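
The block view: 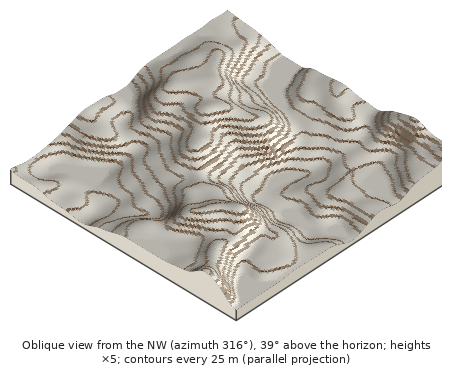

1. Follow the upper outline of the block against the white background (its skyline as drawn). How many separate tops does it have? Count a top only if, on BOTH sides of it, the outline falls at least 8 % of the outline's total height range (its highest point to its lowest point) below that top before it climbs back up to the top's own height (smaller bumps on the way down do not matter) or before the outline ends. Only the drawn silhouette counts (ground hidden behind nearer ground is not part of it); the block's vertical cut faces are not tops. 1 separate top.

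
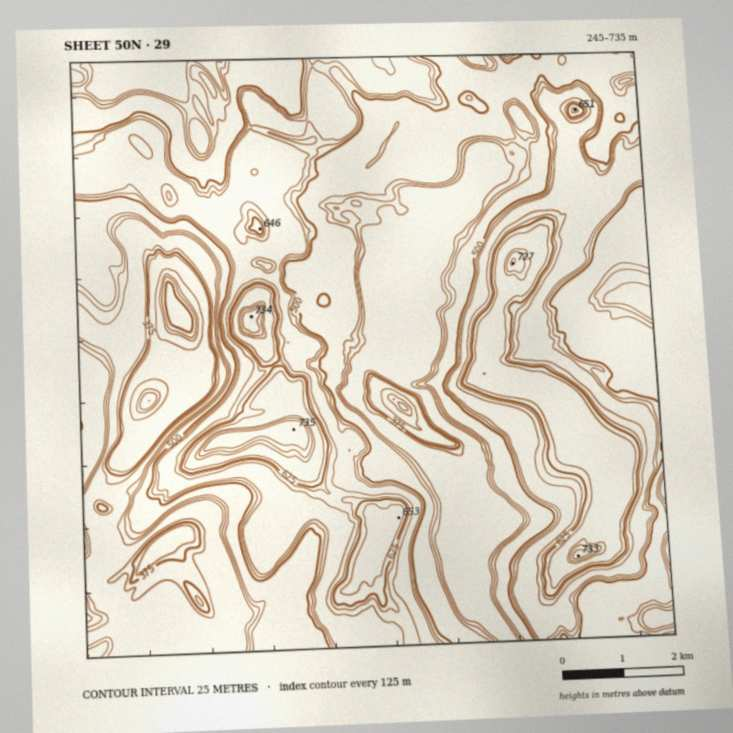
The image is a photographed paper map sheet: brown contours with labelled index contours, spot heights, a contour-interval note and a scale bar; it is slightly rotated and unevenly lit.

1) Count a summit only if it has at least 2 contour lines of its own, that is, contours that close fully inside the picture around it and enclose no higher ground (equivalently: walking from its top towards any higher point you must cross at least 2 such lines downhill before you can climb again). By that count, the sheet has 7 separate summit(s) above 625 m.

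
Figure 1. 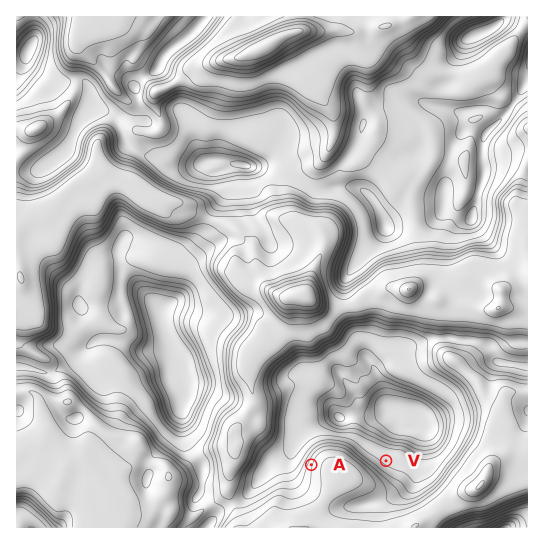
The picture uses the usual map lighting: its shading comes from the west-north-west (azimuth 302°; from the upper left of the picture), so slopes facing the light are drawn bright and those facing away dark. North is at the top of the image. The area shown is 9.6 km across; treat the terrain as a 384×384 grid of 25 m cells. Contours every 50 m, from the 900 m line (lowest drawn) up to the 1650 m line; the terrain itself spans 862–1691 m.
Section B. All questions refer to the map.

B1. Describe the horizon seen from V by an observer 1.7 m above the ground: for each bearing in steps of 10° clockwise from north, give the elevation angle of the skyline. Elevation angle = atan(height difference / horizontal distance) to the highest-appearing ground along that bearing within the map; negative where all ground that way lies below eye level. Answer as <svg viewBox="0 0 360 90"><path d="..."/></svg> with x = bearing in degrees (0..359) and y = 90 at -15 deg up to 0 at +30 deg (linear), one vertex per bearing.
<svg viewBox="0 0 360 90"><path d="M0 49l10-2 10 2 10 0 10-1 10 0 10-1 10-2 10-2 10-3 10-4 10-2 10 2 10-2 10 0 10-1 10 0 10-2 10-7 10-6 10-6 10-4 10-2 10-1 10 1 10 2 10 4 10 8 10 9 10 15 10 6 10 0 10 0 10-7 10 6 10 0"/></svg>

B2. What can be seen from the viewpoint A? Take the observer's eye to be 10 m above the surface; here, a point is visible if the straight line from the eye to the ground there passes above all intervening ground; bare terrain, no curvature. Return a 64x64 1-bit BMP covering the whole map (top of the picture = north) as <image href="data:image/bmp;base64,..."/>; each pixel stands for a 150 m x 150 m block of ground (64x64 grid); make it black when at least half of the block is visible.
<image width="64" height="64" href="data:image/bmp;base64,Qk0+AgAAAAAAAD4AAAAoAAAAQAAAAEAAAAABAAEAAAAAAAACAAATCwAAEwsAAAIAAAAAAAAA////AAAAAAAAA5gYcAAAAAADmBxgAAAAAAMYH/gAAAAAAjgf/AAAAAAEED/8AAAAAAAQH/gAAAAAAAAf+AAAAAAAAB/8AAAAAAAAH/QAAAAAAAAP8AAAAAAAAA/wAAAAAAAAD/gAAAAAAAAP+AAAAAAAAA/4AAAAAAAAB/wAAAAAAAAD/AAAAAAAAAP+AAAAAAAAB/4AAAAAAAAH/wAAAAAAAAf/AAAAAAAAA/+AAAAAAAAD/8AAAAAAAAH/4AAAAAAAAH/gAAAAAAAAf/AAAAAAAAB//AAAAAAAAP//gAAAAAAB/n/AAAAAAAH4H+AAAAAAAAAPwAAAAAAAAAAAAAAAAAAAAAAAAAAAAAAAAAAAAAAAAAAAAAAAAAAAAAAAAAAAAAAAAAAAAAAAAAAAAAAAAAAAAAAAAAAAAAAAAAAAAAAAAAAAAAAAAAAAAAAAAAAAAAAAAAAAAAAAAAAAAAAAAAAAAAAAAAAAAAAAAAAAAAAAAAAAAAAAAAAAAAAAAAAAAAAAAAAAAAAAAAAAAAAAAAAAAAAAAAAAAAAAAAAAAAAAAAAAAAAAAAAAAAAAAAAAAAAAAAAAAAAAAAAAAAAAAAAAAAAAAAAAAAAAAAAAAAAAAAAAAAAAAAAAAAAAAAAAAAAAAAAAAAAAAAAAAAAAAAAAAAAAAAAAAAAAAAAAAAAAAAAAAA=="/>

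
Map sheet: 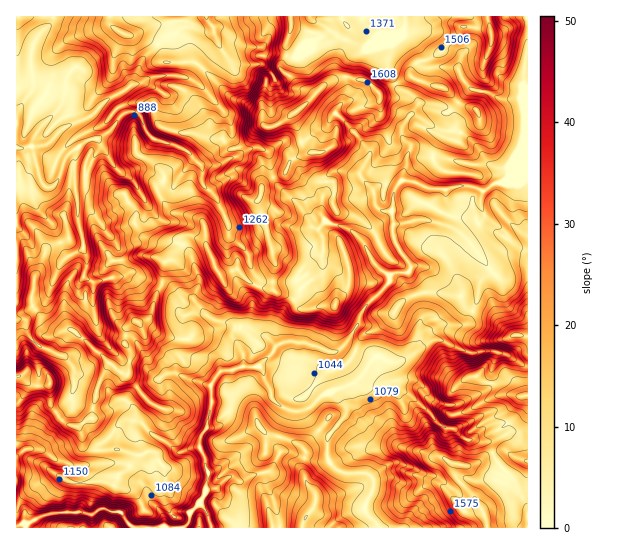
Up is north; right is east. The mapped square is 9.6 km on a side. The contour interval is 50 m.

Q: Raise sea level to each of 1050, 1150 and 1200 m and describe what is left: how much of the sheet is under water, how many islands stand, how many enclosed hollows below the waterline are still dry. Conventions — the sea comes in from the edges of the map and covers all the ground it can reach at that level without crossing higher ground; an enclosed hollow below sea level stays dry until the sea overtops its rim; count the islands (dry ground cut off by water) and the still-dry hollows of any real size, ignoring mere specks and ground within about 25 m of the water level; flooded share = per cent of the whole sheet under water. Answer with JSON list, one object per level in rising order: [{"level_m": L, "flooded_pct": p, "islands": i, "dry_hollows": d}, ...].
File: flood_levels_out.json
[{"level_m": 1050, "flooded_pct": 25, "islands": 0, "dry_hollows": 0}, {"level_m": 1150, "flooded_pct": 40, "islands": 0, "dry_hollows": 0}, {"level_m": 1200, "flooded_pct": 49, "islands": 0, "dry_hollows": 0}]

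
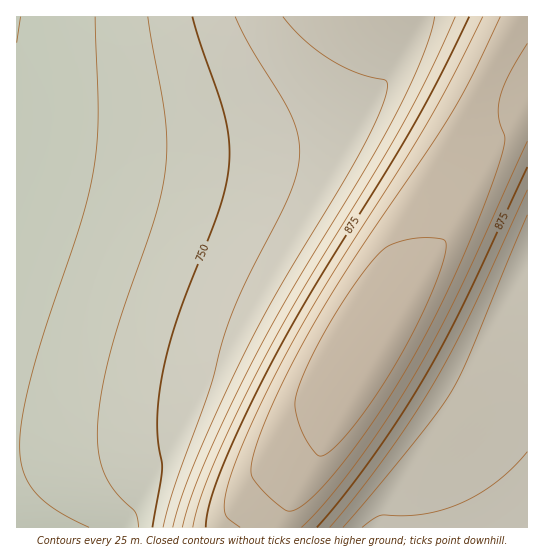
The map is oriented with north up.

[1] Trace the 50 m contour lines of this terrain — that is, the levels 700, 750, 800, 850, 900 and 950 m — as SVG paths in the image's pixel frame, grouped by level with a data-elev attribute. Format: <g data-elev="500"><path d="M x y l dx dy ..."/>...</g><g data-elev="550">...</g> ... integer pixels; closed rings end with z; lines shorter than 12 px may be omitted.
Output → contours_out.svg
<g data-elev="700"><path d="M95 17l3 100-1 29-4 27-12 50-34 100-14 47-10 43-3 32 3 25 4 11 7 10 10 10 12 9 33 17"/></g><g data-elev="750"><path d="M192 17l33 98 4 24 0 24-3 22-6 22-40 104-16 56-5 28-2 26 1 18 4 32-10 56"/></g><g data-elev="800"><path d="M362 527l11-8 8-4 25 1 19-2 20-5 18-7 18-9 17-12 15-14 14-15"/><path d="M283 17l22 23 25 19 27 14 29 8 1 4 0 6-9 25-17 35-82 138-38 70-48 107-12 33-8 28"/></g><g data-elev="850"><path d="M330 527l26-32 30-40 26-37 22-36 35-65 58-127"/><path d="M455 17l-26 57-27 52-102 168-43 77-25 52-21 47-12 32-6 25"/></g><g data-elev="900"><path d="M301 527l25-26 29-37 32-45 29-46 43-83 68-149"/><path d="M483 17l-52 100-116 185-29 52-25 50-24 55-12 38-1 10 2 8 14 12"/></g><g data-elev="950"><path d="M318 455l4 1 7-4 18-18 24-32 26-40 22-42 18-39 9-31 0-7-3-4-14-1-16 1-18 4-10 5-11 11-15 19-30 47-24 47-7 17-3 13 2 13 5 16 7 14z"/></g>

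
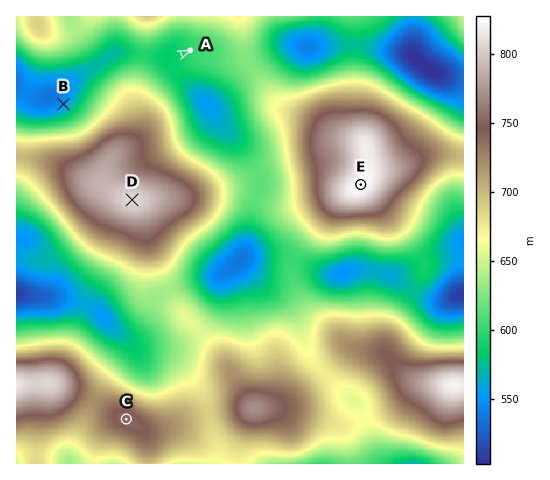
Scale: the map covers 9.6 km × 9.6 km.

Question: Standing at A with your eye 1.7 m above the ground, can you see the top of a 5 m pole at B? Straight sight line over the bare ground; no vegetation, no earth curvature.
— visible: false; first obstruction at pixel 159 64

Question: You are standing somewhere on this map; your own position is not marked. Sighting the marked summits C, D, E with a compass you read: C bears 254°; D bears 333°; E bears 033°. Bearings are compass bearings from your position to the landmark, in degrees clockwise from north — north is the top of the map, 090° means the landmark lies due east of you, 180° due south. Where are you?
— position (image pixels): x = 228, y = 389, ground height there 719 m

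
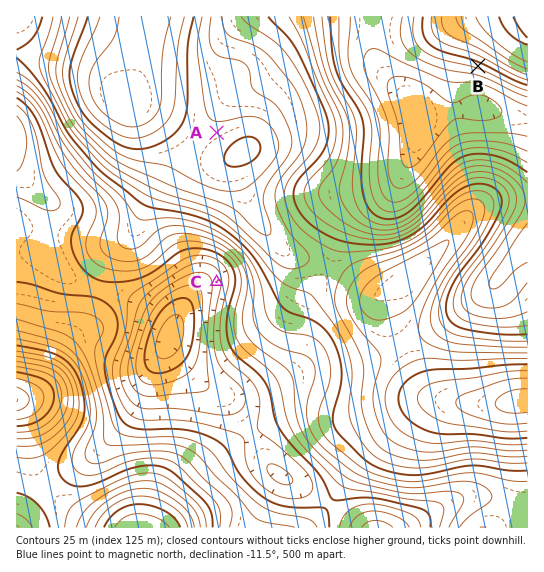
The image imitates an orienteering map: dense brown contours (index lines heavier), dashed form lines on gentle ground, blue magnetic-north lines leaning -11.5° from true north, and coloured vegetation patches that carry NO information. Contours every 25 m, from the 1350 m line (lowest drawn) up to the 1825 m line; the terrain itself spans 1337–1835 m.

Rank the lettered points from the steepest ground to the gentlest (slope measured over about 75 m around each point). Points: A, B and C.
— B C A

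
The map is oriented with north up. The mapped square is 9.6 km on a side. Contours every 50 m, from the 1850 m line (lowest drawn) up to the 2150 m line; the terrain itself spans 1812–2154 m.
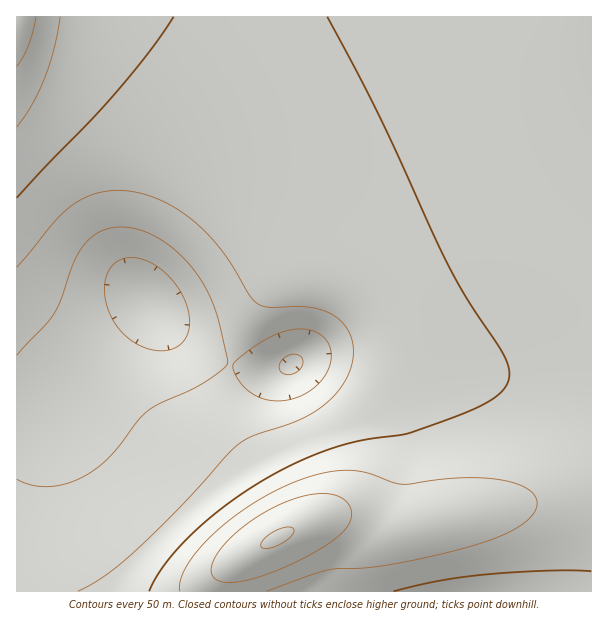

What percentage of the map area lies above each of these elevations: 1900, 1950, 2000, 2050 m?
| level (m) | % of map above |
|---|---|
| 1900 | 88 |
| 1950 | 74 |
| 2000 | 42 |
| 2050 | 9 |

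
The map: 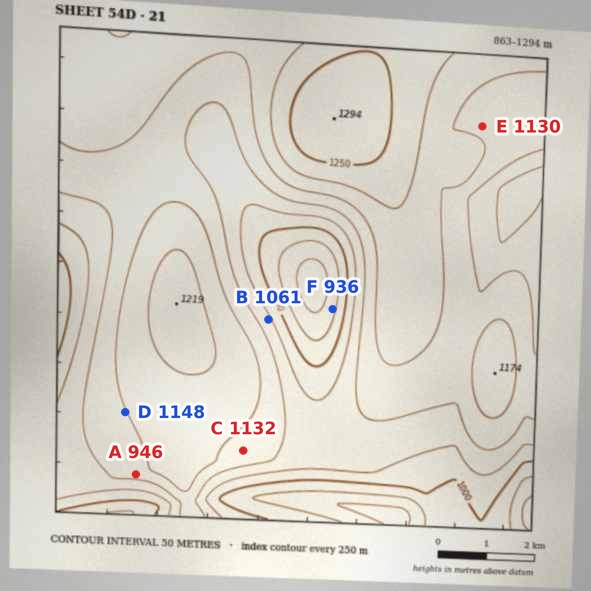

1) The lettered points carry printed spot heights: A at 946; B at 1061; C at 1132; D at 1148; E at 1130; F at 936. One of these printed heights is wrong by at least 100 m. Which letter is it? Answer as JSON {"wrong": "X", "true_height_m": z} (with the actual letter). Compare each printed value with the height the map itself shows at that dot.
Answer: {"wrong": "A", "true_height_m": 1121}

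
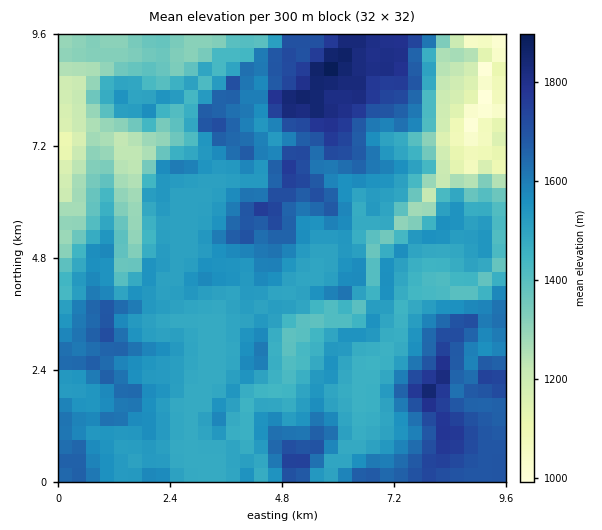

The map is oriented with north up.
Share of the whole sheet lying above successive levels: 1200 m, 95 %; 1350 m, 86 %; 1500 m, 60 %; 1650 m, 20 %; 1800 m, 3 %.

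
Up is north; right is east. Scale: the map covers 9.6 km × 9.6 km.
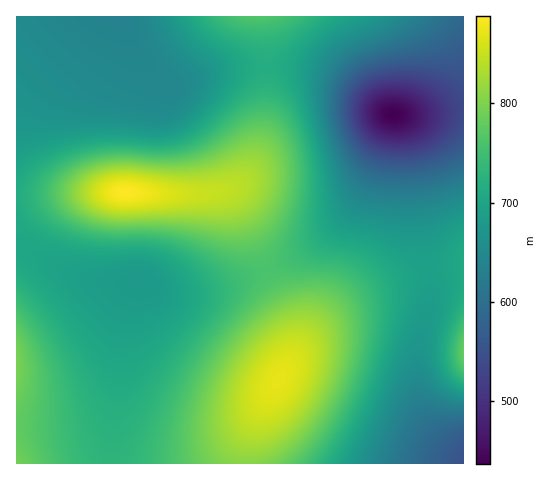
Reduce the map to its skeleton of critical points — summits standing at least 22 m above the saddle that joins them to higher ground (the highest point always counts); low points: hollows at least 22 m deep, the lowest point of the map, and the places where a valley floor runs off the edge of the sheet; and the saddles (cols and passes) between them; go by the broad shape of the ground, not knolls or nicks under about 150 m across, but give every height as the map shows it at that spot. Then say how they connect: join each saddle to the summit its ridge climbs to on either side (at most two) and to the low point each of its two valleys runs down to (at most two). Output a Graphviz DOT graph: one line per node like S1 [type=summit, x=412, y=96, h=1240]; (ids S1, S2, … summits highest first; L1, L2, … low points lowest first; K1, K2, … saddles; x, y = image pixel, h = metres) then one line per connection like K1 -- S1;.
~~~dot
graph terrain {
  S1 [type=summit, x=125, y=193, h=888];
  S2 [type=summit, x=279, y=379, h=872];
  S3 [type=summit, x=17, y=364, h=797];
  S4 [type=summit, x=463, y=351, h=782];
  S5 [type=summit, x=257, y=17, h=765];
  L1 [type=low, x=392, y=115, h=436];
  L2 [type=low, x=463, y=463, h=548];
  L3 [type=low, x=119, y=18, h=635];
  L4 [type=low, x=144, y=283, h=680];
  K1 [type=saddle, x=267, y=270, h=759];
  K2 [type=saddle, x=112, y=463, h=731];
  K3 [type=saddle, x=266, y=67, h=717];
  K4 [type=saddle, x=427, y=270, h=692];
  K1 -- S1;
  K1 -- S2;
  K1 -- L1;
  K1 -- L4;
  K2 -- S2;
  K2 -- S3;
  K2 -- L4;
  K3 -- S1;
  K3 -- S5;
  K3 -- L1;
  K3 -- L3;
  K4 -- S2;
  K4 -- S4;
  K4 -- L1;
  K4 -- L2;
}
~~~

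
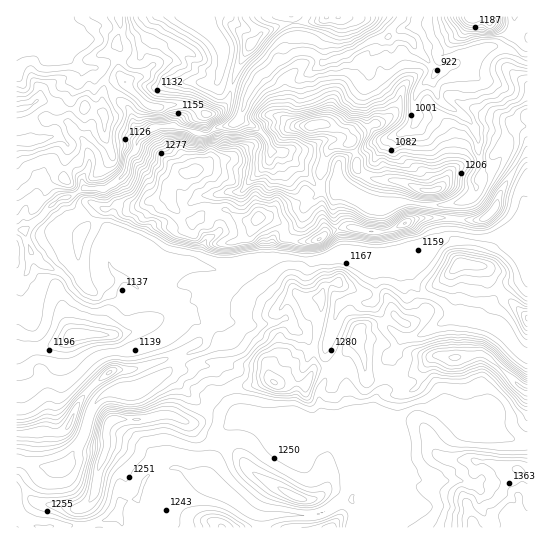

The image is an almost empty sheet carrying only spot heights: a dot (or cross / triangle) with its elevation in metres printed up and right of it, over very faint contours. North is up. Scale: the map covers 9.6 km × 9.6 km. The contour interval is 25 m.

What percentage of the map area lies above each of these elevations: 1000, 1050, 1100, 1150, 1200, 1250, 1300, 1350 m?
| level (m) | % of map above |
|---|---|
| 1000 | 94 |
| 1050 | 89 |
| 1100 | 85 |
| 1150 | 74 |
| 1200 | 56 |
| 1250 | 33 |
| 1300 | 16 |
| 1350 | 7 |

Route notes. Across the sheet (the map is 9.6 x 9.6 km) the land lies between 870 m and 1455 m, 1200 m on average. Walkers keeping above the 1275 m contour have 21.2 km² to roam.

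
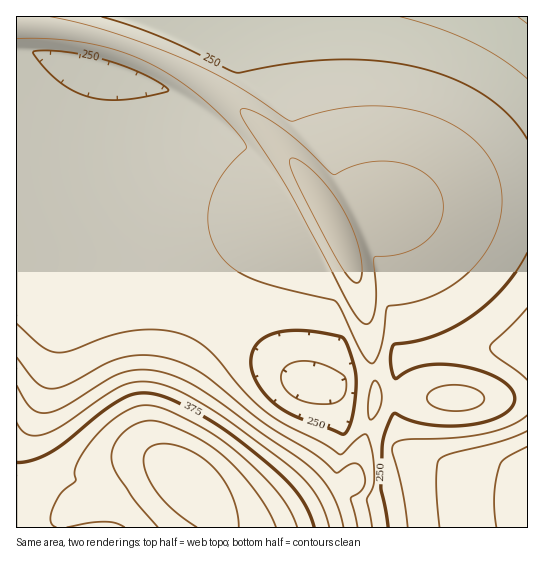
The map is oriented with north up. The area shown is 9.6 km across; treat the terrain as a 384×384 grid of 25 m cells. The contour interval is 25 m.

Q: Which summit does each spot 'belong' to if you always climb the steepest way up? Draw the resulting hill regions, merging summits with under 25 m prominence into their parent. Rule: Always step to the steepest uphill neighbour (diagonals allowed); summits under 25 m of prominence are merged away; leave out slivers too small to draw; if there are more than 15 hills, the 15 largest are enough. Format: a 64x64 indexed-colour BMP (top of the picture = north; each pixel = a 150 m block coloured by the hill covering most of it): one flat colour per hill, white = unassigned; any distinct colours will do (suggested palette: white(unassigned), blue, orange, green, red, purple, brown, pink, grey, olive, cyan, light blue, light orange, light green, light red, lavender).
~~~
<image width="64" height="64" href="data:image/bmp;base64,Qk12CAAAAAAAAHYAAAAoAAAAQAAAAEAAAAABAAQAAAAAAAAIAAATCwAAEwsAABAAAAAAAAAA////ALR3HwAOf/8ALKAsACgn1gC9Z5QAS1aMAMJ34wB/f38AIr28AM++FwDox64AeLv/AIrfmACWmP8A1bDFACIiIiIiIiIiIiIiIiIiIiIiIiIiIiIiIiIiIiIiIiIiIiIiIiIiIiIiIiIiIiIiIiIiIiIiIiIiIiIiIiIiIiIiIiIiIiIiIiIiIiIiIiIiIiIiIiIiIiIiIiIiIiIiIiIiIiIiIiIiIiIiIiIiIiIiIiIiIiIiIiIiIiIiIiIiIiIiIiIiIiIiIiIiIiIiIiIiIiIiIiIiIiIiIiIiIiIiIiIiIiIiIiIiIiIiIiIiIiIiIiIiIiIiIiIiIiIiIiIiIiIiIiIiIiIiIiIiIiIiIiIiIiIiIiIiIiIiIzMzIiIiIiIiIiIiIiIiIiIiIiIiIiIiIiIiIiIiIzMzMzMiIiIiIiIiIiIiIiIiIiIiIiIiIiIiIiIiIzMzMzMzMyIiIiIiIiIiIiIiIiIiIiIiIiIiIiIiIiMzMzMzMzMzIiIiIiIiIiIiIiIiIiIiIiIiIiIiIiIiMzMzMzMzMzMiIiIiIiIiIiIiIiIiIiIiIiIiIiIiIiIzMzMzMzMzMyIiIiIiIiIiIiIiIiIiIiIiIiIiIiIiIjMzMzMzMzMzIiIiIiIiIiIiIiIiIiIiIiIiIiIiIiIjMzMzMzMzMzMiIiIiIiIiIiIiIiIiIiIiIiIiIiIiIiMzMzMzMzMzMyIiIiIiIiIiIiIiIiIiIiIiIiIiIiIiIjMzMzMzMzMzIiIiIiIiIiIiIiIiIiIiIiIiIiIiIiIiMzMzMzMzMzMiIiIiIiIiIiIiIiIiIiIiIiIiIiIiIiIzMzMzMzMzMyIiIiIiIiIiIiIiIiIiIiIiIhERIiIiIjMzMzMzMzMzIiIiIiIiIiIiIiIiIiIiIiIRERERESIiMzMzMzMzMzMiIiIiIiIiIiIiIiIiIiIiIREREREREREzMzMzMzMzMyIiIiIiIiIiIiIiIiIiIiIRERERERERERMzMzMzMzMzIiIiIiIiIiIiIiIiIiIiIREREREREREREREREREREREiIiIiIiIiIiIiIiIiIiIRERERERERERERERERERERESIiIiIiIiIiIiIiIiIiERERERERERERERERERERERERIiIiIiIiIiIiIiIiIiEREREREREREREREREREREREREiIiIiIiIiIiIiIiIhERERERERERERERERERERERERESIiIiIiIiIiIiIiIhERERERERERERERERERERERERERIiIiIiIiIiIiIiIREREREREREREREREREREREREREREiIiIiIiIiIiIhERERERERERERERERERERERERERERESIiIiIiIiIiIRERERERERERERERERERERERERERERERIiIiIiIiIhEREREREREREREREREREREREREREREREREiIiIiIiIRERERERERERERERERERERERERERERERERESIiIiIiERERERERERERERERERERERERERERERERERERIiIiIhEREREREREREREREREREREREREREREREREREREiIiIiERERERERERERERERERERERERERERERERERERESIiIiERERERERERERERERERERERERERERERERERERERIiIiIREREREREREREREREREREREREREREREREREREREiIiIhERERERERERERERERERERERERERERERERERERESIiIiERERERERERERERERERERERERERERERERERERERIiIiIREREREREREREREREREREREREREREREREREREREiIiIhERERERERERERERERERERERERERERERERERERESIiIiERERERERERERERERERERERERERERERERERERERIiIiIREREREREREREREREREREREREREREREREREREREiIiIhERERERERERERERERERERERERERERERERERERESIiIiERERERERERERERERERERERERERERERERERERERIiIiIREREREREREREREREREREREREREREREREREREREiIiIhERERERERERERERERERERERERERERERERERERESIiIiERERERERERERERERERERERERERERERERERERERIiIiIhEREREREREREREREREREREREREREREREREREREiIiIiERERERERERERERERERERERERERERERERERERESIiIiIRERERERERERERERERERERERERERERERERERERIiIiIhEREREREREREREREREREREREREREREREREREREiIiIiIRERERERERERERERERERERERERERERERERERESIiIiIhERERERERERERERERERERERERERERERERERERIiIiIiEREREREREREREREREREREREREREREREREREREiIiIiIhERERERERERERERERERERERERERERERERERESIiIiIiERERERERERERERERERERERERERERERERERERIiIiIhERERERERERERERERERERERERERERERERERERERERERERERERERERERERERERERERERERERERERERERERERERERERERERERERERERERERERERERERERERERERERERERERERERERERERERERERERERERERERERERERERERERERERERERERERERERERERERERERERERERERERERERERERERERERERERERERERERERERERERERERERERERERER"/>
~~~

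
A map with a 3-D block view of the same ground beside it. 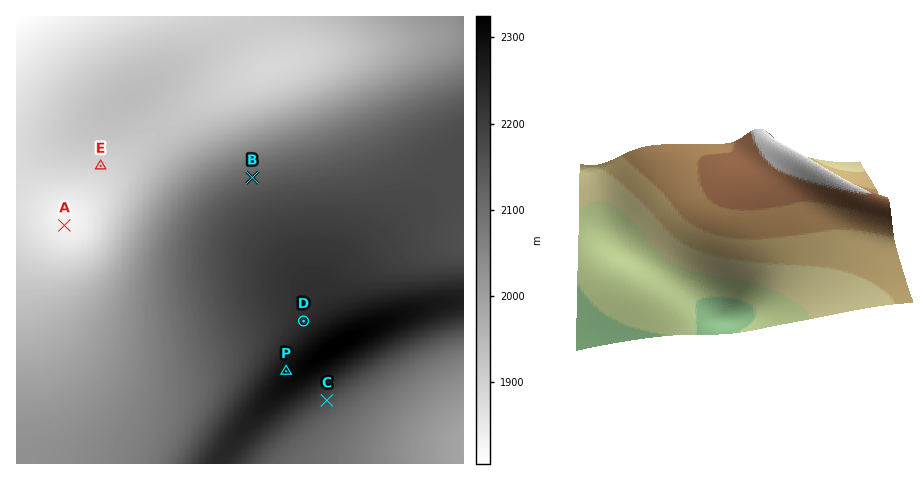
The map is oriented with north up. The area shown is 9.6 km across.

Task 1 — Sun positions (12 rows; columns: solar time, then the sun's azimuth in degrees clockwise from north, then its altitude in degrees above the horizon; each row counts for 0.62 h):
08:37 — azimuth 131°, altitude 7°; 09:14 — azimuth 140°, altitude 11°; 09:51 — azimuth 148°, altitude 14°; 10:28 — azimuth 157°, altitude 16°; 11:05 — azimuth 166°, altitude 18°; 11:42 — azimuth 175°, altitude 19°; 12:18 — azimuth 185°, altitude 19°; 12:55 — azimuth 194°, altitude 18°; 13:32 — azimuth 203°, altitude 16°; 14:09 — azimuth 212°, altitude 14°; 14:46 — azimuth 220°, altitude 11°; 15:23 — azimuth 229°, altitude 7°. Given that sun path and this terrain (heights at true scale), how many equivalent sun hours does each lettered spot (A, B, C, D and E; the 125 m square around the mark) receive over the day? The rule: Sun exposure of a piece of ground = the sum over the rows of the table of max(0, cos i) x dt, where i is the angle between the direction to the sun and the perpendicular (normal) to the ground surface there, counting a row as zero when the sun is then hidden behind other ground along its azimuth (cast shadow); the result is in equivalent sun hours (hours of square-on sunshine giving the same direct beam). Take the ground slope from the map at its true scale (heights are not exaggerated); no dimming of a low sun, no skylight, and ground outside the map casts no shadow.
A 1.7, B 1.2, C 2.7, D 1.5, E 2.1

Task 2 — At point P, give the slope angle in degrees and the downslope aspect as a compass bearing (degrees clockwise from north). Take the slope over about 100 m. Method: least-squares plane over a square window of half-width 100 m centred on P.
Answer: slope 6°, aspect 303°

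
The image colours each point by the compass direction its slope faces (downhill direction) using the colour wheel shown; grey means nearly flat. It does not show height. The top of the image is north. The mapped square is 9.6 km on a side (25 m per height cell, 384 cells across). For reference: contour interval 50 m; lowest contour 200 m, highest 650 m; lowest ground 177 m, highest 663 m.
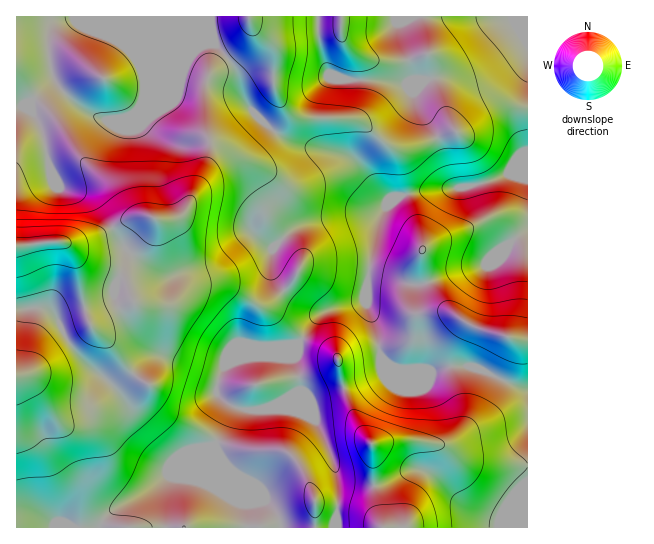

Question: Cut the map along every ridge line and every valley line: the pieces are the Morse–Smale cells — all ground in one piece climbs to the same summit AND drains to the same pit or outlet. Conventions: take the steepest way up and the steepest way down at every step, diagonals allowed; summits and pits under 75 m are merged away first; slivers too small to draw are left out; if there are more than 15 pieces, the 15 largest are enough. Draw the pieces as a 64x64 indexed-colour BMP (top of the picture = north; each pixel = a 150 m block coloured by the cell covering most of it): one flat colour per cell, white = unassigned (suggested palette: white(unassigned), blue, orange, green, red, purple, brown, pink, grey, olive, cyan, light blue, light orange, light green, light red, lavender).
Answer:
<image width="64" height="64" href="data:image/bmp;base64,Qk12CAAAAAAAAHYAAAAoAAAAQAAAAEAAAAABAAQAAAAAAAAIAAATCwAAEwsAABAAAAAAAAAA////ALR3HwAOf/8ALKAsACgn1gC9Z5QAS1aMAMJ34wB/f38AIr28AM++FwDox64AeLv/AIrfmACWmP8A1bDFADMzMzMzMRERERERERERERESIiIiIiIiIiIiIiIiIiIiMzMzMzMxERERERERERERERIiIiIiIiIiIiIiIiIiIiIzMzMzMzMxERERERERERERIiIiIiIiIiIiIiIiIiIiIjMzMzMzMzMRERERERERERIiIiIiIiIiIiIiIiIiIiIiMzMzMzMzMzMRERERERERIiIiIiIiIiIiIiIiIiIiIiIzMzMzMzMzMzMRERERERIiIiIiIiIiIiIiIiIiIiIiIjMzMzMzMzMzMzERERERIiIiIiIiIiIiIiIiIiIiIiIiMzMzMzMzMzMzMzERERIiIiIiIiIiIiIiIiIiIiIiIiIzMzMzMzMzMzMzMzERIiIiIiIiIiIiIiIiIiIiIiIiIjMzMzMzMzMzMzERMxIiIiIiIiIiIiIiIiIiIiIiIiIiMzMzMzMzMzMzEREREiIiIiIiIiIiIiIiIiIiIiIiIiIzMzMzMzMzMzERERESIiIiIiIiIiIiIiIiIiIiIiIiIjMzMzMzMzMzEREREREiIiIiIiIiIiIiIiIiIiIiIiIiMzMzMzMzMzERERERESIiIiIiIiIiIiIiIiIiIiIiIiIzMzMzMzMzMREREREREiIiIiIiIiIiIiIiIiIiIiIiIjMzMzMzMzMRERERERERERESIiIiIiIiIiIiIiIiIiIiMzMzMzMzMREREREREREREREiIiIiIiIiIiIiIiIiIiIzMzMzMzMRERERERERERERERIiIiIiIiIiIiIiIiIiITMzMzMzMREREREREREREREREiIiIiIiIiIiIiIiIiERMzMzMzMRERERERERERERERESIiIiIiIiIiIiIiIhEREzMzMzMRERERERERERERERERIiIiIiIiERERERERERETMzMzMREREREREREREREREREiIiIiIiERERERERERERMzMzMRERERERERERERERERESIiIiIiEREREREREREREzMzMREREREREREREREREREREiIiIiIRERERERERERETMzMxERERERERERERERERERESIiIiIhERERERERERERMzMxEREREREREREREREREREREiIiIiEREREREREREREzMzERERERERERERERERERERERIiIiERERERERERERERERERERERERERERERERERERERERIiIRERERERERERERERERERERERERERERERERERERERERERERERERERERERERERERERERERERERERERERERERERERERERERERERERERERERERERERERERERERERERERERERERERERERERERERERERERERERERERERERERERERERERERERERERERERERERERERERERERERERERERERERERERERERERERERERERERERERERERERERERERERERERERERERERERERERERERERERERERERERERERERERERERERERERERERERERERERERERERERERERERERERERERERERERERERERERERERERERERERERERERERERERERERERERERERERERERERERERERERERERERERERERERERERERERERERERERERERERERERERERERERERERERERERERERERERERERERERERERERERERERERERERERERERERERERERERERERERERERERERERERERERERERERERERERERERERERERERERERERERERERERERERERERERERERERERERERERERERERERERERERERERERERERERERERERERERERERERERERERERERERERERERERERERERERERERERERERERERERERERERERERERERERERERERERERERERERERERERERERERERERERERERERERERERERERERERERERERERERERERERERERERERERERERERERERERERERERERERERERERERERERERERERERERERERERERERERERERERERERERERERERERERERERERERERERERERERERERERERERERERERERERERERERERERERERERERERERERERERERERERERERERERERERERERERERERERERERERERERERERERERERERERERERERERERERERERERERERERERERERERERERERERERERERERERERERERERERERERERERERERERERERERERERERERERERERERERERERERERERERERERERERERERERERERERERERERERERERERERERERERERERERERERERERERERERERERERERERERERERERERERERERERERERERERERERERERERERERERERERERERERERERERERERERERERERERERERERERERERERERERERERERERERERERERERERERERERERERERERERERERERERERERERERERERERERERERERERERERERERERERERERERERERERERERERERERERERERERERERERERERERERERERERERERERERERERERERERERERERERERERERERERERERERERERERERERERERERERERERERERERERERERERERERERERERERERERERERERERERERERERERERERERERERERERERERERERERERERERERERERERERERERERERERERERERERERERERER"/>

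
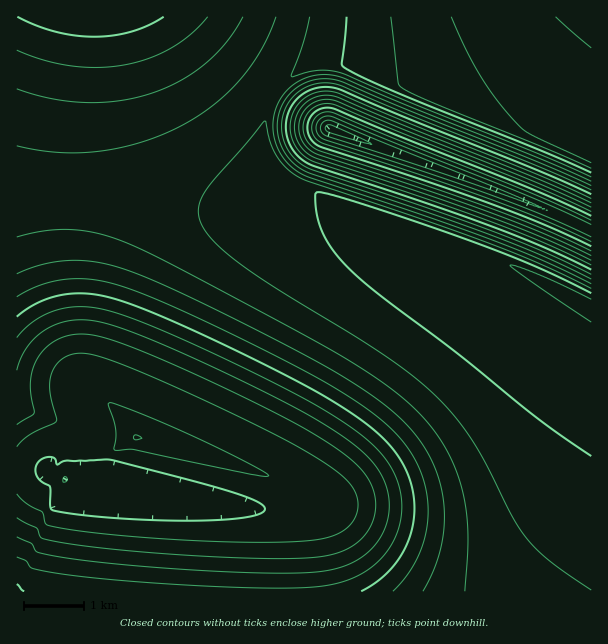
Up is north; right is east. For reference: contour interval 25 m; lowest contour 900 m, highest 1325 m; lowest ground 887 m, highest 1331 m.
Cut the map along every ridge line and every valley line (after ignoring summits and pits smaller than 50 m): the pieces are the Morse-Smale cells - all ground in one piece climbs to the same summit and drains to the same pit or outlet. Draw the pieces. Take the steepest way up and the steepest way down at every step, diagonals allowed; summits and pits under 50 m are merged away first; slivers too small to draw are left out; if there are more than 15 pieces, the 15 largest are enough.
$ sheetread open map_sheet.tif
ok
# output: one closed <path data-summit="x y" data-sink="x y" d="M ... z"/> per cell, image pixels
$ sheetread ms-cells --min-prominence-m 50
<path data-summit="591 303" data-sink="65 480" d="M80 194l-31 1 3 50 12 69 12 49-2 17 9-6 13 2 27 9 71 30 90 45 34 22 12 12 0 10-9 7-21 1-32-2 6 5 3 12 1 65 314-1-1-287-75-36-171-63-49 7-56 0-106-13z"/><path data-summit="591 17" data-sink="65 480" d="M48 194l-25 0-7 3 0 394 260 1 1-65-3-12-6-5 32 2 21-1 9-7 0-10-12-12-34-22-90-45-48-21-50-18-13-2-9 6 2-17-21-97z"/><path data-summit="591 17" data-sink="332 129" d="M591 16l-82 0-24 16-26 14-39 14-28 4-35 0-22-3-21 3-24 12-16 17 58 37 166 60 56 22 37 18z"/><path data-summit="591 303" data-sink="93 17" d="M185 16l-111 0-2 2-18 110-5 43 0 23 71 4 120 14 56 0 46-7-46-18-20-19-8-13-4-17 1-24 9-21-37-26z"/><path data-summit="591 303" data-sink="332 129" d="M276 94l-4 2-7 18 0 32 11 22 20 19 183 66 48 19 63 32 2-1-1-73-37-18-56-22-166-60z"/><path data-summit="591 17" data-sink="93 17" d="M507 16l-321 1 51 50 26 19 12 6 15-16 24-12 19-3 24 3 35 0 28-4 39-14 26-14z"/><path data-summit="591 17" data-sink="93 17" d="M72 16l-56 1 1 179 32-2 0-23 5-43z"/>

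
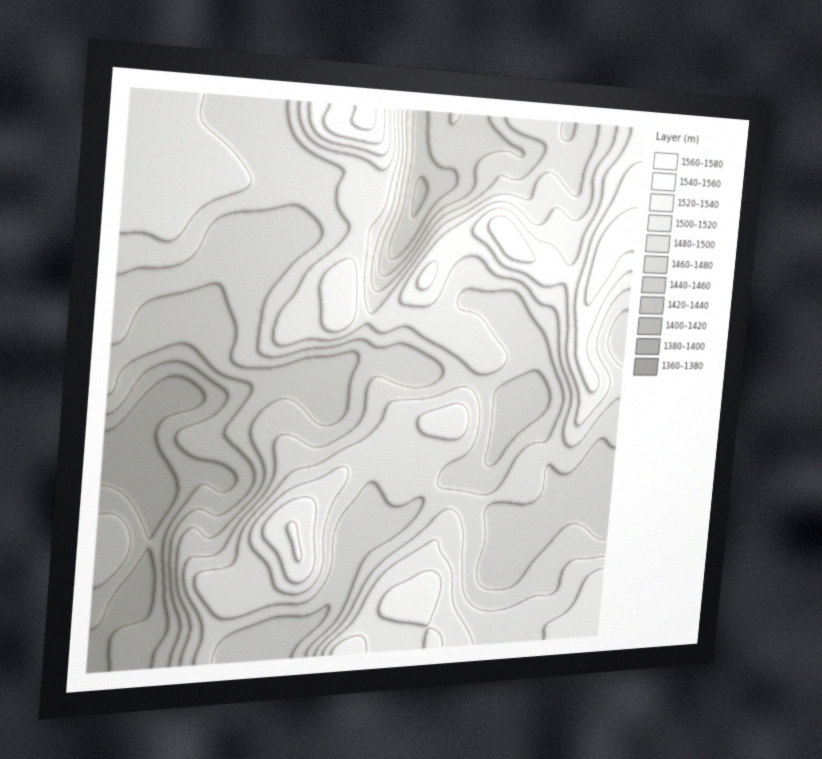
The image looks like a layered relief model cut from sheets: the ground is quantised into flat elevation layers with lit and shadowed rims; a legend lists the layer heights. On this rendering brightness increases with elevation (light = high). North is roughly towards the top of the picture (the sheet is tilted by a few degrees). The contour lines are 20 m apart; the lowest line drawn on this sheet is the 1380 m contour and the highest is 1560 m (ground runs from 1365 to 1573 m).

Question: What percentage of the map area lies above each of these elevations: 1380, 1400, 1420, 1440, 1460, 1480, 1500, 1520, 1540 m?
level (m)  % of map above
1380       97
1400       93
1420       88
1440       81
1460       69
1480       47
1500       24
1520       13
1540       5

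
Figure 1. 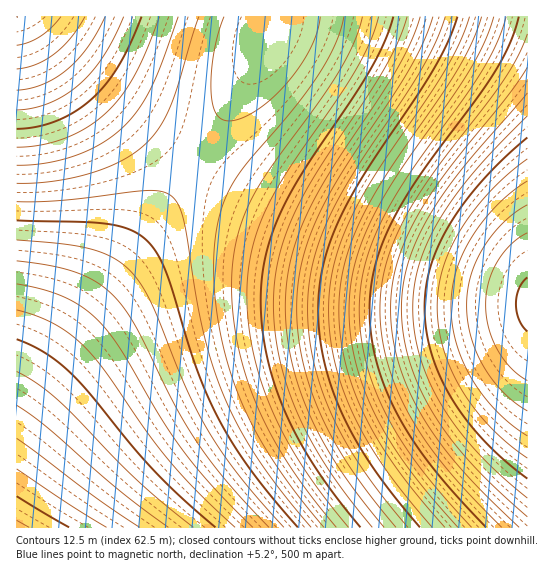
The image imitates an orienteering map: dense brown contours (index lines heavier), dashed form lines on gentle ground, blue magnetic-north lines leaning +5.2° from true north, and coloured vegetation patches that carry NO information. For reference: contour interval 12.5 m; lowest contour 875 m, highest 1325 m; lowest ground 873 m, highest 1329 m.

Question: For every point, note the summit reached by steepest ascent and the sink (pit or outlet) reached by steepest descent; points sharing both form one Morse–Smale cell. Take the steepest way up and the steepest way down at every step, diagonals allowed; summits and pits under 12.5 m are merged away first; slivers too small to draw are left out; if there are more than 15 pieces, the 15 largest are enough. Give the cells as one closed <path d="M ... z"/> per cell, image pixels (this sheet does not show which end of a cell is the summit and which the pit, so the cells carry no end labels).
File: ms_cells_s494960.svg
<path d="M197 160l-4 1-48 70-82 110-47 70 0 116 511 1 1-233-22-8-84-23-89-32-68-31-43-24z"/><path d="M527 16l-254 0-2 13-23 45-53 85 70 42 68 31 89 32 84 23 21 8z"/><path d="M34 16l-18 1 1 394 32-52 96-128 50-72-57-40-43-36-40-41z"/><path d="M271 16l-236 1 20 25 52 51 63 50 25 16 26-40 36-62 14-28z"/>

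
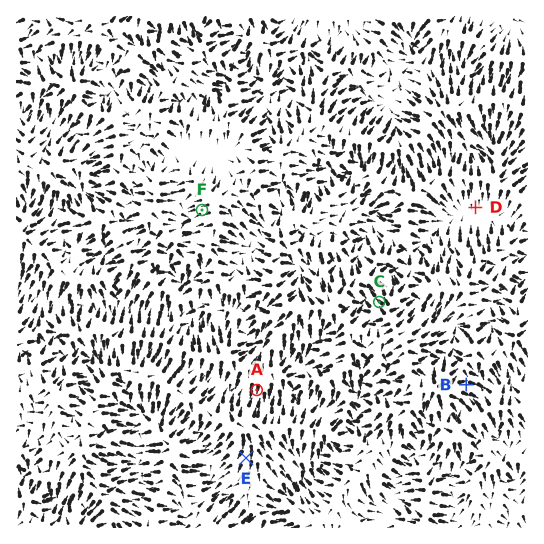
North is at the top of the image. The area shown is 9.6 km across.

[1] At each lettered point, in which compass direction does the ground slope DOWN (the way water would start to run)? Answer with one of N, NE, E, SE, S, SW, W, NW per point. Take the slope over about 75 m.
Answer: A S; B E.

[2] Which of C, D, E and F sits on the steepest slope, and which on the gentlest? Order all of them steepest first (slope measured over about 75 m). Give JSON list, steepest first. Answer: ["C", "E", "F", "D"]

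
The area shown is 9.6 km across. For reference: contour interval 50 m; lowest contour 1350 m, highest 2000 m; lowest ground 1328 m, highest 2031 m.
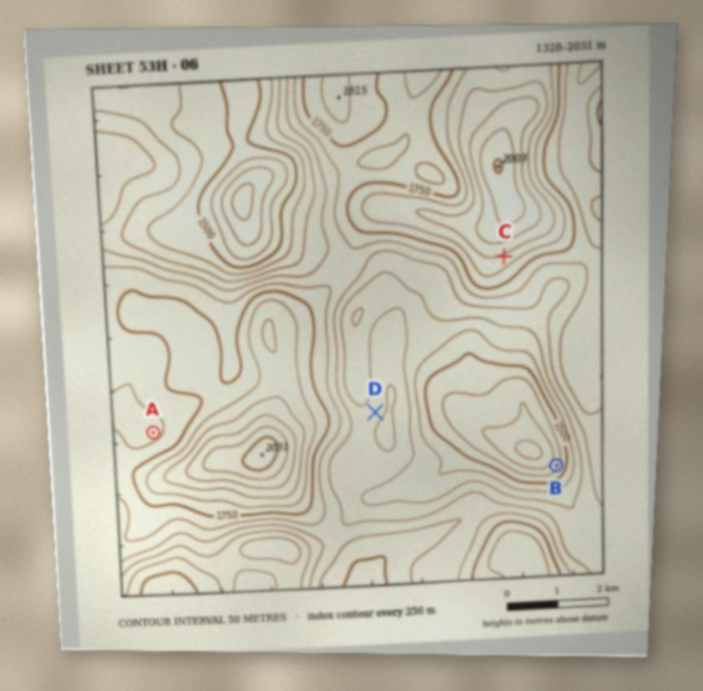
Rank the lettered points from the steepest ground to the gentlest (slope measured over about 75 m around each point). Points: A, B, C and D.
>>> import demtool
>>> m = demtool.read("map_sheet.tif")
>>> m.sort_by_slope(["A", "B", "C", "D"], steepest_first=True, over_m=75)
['B', 'C', 'D', 'A']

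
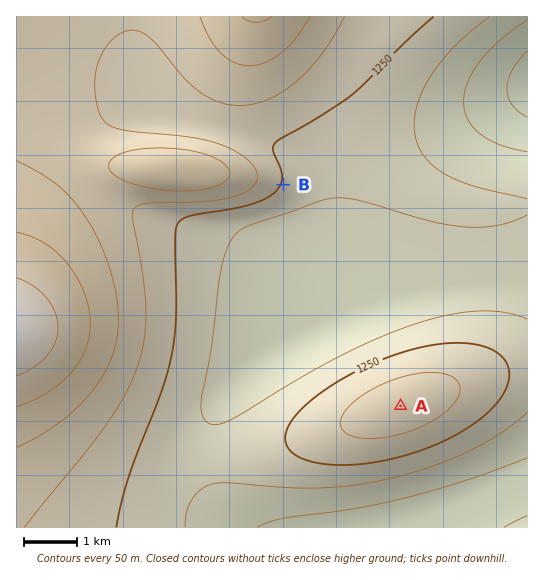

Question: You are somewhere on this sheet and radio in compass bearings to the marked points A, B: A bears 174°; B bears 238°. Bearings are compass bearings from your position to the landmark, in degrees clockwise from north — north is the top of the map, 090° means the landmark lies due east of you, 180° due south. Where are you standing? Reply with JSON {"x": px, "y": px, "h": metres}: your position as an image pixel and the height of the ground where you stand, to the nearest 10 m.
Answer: {"x": 372, "y": 130, "h": 1230}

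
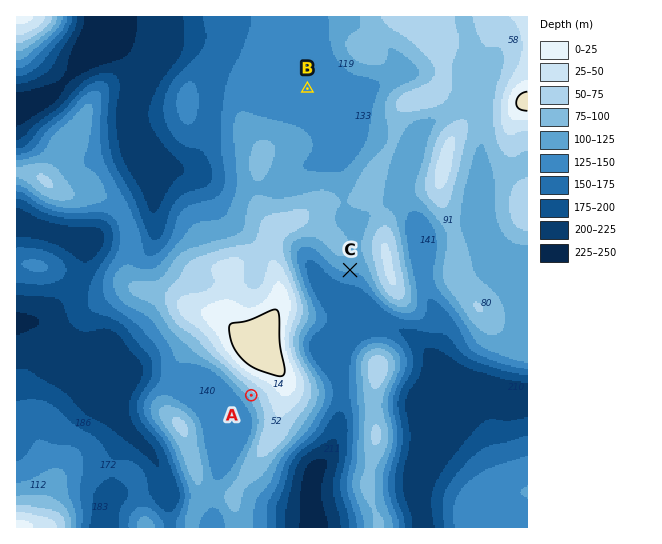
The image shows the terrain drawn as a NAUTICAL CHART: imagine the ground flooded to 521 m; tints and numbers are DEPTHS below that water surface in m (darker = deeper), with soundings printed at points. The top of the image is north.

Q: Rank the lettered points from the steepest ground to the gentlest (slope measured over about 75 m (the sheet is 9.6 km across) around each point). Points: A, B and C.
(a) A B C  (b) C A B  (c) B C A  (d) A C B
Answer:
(d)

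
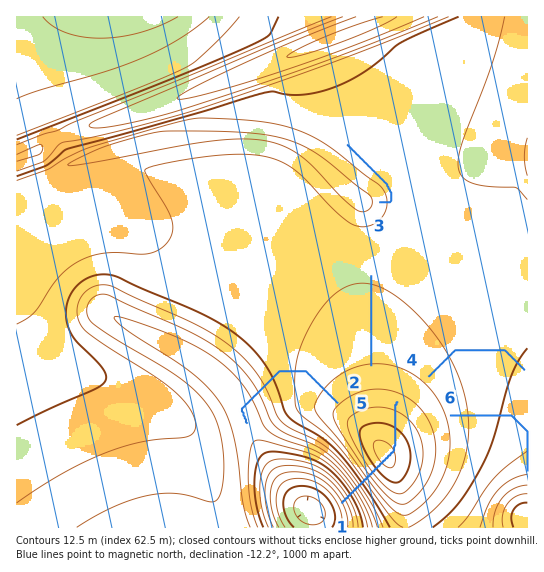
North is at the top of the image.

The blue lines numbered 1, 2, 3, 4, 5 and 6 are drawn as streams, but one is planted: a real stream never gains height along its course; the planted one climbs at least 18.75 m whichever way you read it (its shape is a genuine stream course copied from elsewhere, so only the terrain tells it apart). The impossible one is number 1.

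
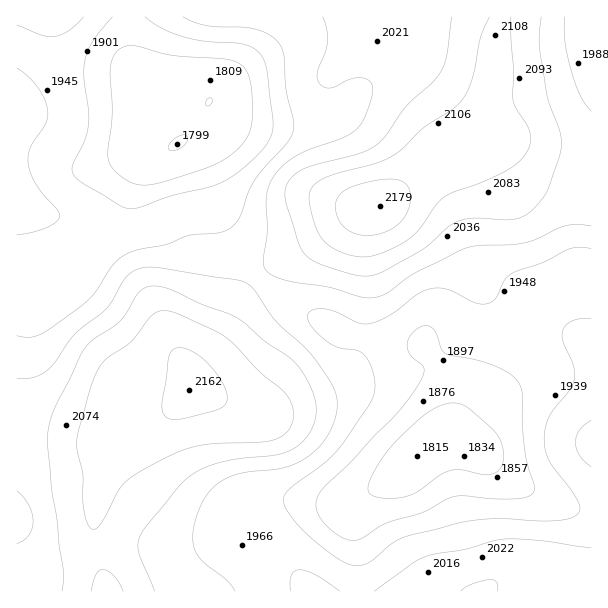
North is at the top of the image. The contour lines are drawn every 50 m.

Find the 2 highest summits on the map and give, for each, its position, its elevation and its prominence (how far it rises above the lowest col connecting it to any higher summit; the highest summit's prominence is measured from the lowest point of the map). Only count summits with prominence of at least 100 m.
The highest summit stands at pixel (380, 206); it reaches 2179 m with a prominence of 380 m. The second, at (189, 390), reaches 2162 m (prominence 164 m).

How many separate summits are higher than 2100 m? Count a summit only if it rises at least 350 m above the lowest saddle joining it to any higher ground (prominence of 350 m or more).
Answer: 1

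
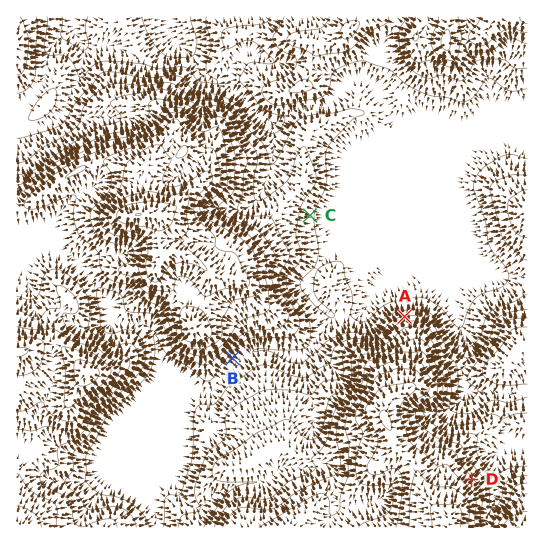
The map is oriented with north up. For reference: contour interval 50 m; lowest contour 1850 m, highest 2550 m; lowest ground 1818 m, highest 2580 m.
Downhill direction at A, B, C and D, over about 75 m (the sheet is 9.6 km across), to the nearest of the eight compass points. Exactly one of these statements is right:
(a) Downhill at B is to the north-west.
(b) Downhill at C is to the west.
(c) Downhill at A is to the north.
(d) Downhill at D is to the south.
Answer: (c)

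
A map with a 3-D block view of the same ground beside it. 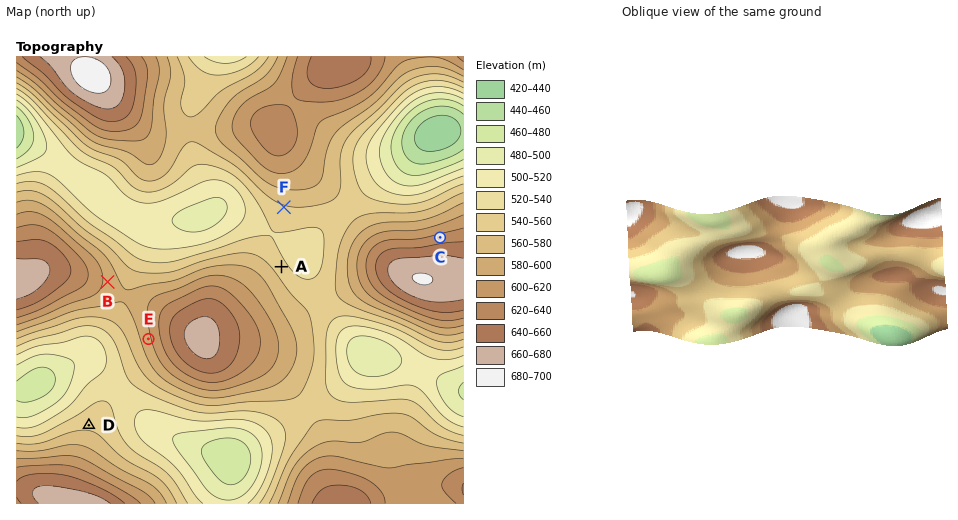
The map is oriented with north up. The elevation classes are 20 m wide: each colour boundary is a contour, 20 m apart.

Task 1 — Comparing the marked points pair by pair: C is higher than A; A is lower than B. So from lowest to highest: A B C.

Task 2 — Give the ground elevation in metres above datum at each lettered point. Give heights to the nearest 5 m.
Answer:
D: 555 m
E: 595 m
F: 560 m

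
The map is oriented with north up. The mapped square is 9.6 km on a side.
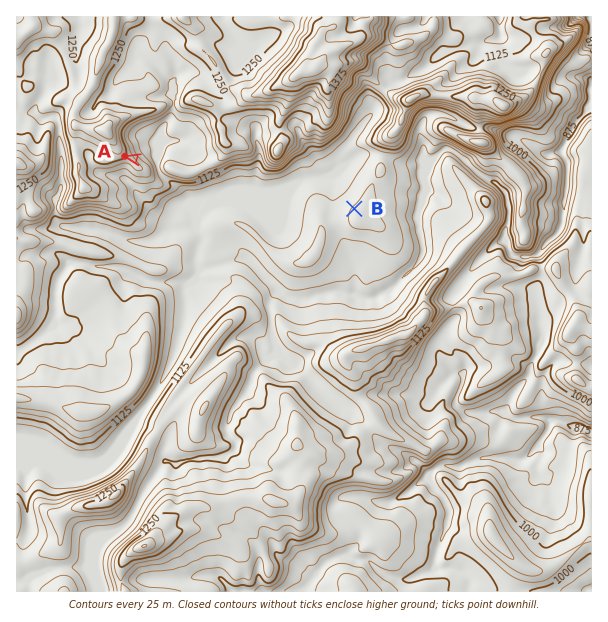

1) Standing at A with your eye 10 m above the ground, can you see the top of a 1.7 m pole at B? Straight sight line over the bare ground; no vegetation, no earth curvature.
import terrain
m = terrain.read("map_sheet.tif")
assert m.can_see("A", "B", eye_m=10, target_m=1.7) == True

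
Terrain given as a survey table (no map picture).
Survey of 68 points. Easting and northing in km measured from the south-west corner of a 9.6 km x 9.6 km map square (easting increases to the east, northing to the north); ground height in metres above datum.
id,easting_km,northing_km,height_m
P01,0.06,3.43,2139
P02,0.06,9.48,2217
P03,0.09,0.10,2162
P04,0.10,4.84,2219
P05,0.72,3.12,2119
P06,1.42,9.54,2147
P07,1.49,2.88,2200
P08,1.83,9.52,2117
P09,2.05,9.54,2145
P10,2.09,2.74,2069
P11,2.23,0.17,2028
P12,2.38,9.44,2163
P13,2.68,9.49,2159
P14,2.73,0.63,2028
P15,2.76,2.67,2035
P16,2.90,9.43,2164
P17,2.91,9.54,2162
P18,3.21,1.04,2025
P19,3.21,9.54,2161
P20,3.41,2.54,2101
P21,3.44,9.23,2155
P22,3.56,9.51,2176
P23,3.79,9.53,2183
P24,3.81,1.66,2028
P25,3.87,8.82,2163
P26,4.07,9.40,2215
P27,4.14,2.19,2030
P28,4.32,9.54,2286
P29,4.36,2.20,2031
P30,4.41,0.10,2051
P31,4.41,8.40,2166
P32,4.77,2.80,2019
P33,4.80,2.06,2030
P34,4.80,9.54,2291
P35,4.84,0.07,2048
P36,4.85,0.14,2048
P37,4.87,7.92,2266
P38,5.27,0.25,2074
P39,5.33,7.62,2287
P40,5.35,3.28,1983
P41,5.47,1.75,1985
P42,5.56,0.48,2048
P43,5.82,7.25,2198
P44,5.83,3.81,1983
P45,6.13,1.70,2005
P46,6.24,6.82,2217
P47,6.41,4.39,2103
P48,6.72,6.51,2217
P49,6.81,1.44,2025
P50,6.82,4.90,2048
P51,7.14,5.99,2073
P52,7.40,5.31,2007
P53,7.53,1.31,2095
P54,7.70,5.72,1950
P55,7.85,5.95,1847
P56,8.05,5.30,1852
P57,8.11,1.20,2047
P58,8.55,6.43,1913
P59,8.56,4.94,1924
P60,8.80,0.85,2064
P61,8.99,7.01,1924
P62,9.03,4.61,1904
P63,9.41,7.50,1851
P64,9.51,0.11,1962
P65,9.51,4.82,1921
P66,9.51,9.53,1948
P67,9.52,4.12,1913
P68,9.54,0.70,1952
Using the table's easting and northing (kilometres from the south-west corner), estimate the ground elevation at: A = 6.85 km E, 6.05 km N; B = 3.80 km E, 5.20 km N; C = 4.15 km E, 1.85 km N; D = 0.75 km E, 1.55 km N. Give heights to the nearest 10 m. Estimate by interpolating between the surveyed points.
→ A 2150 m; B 2130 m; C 2020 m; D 2180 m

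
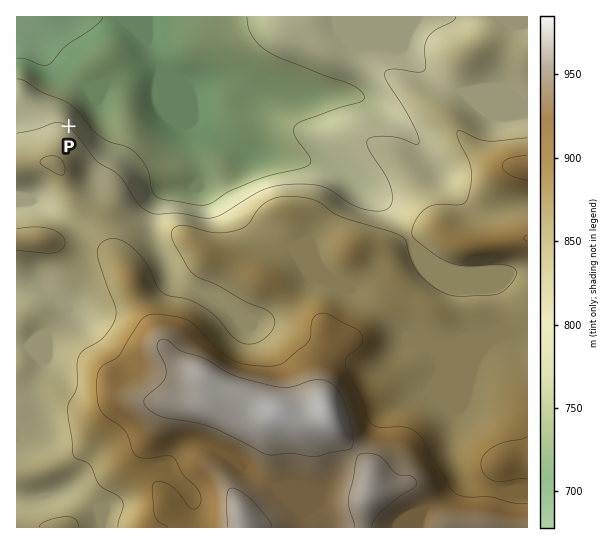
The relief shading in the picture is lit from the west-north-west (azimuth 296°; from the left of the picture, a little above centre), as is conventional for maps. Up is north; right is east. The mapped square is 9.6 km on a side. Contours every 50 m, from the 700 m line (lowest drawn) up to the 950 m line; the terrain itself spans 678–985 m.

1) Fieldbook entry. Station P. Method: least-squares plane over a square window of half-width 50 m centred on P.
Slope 6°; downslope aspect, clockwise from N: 38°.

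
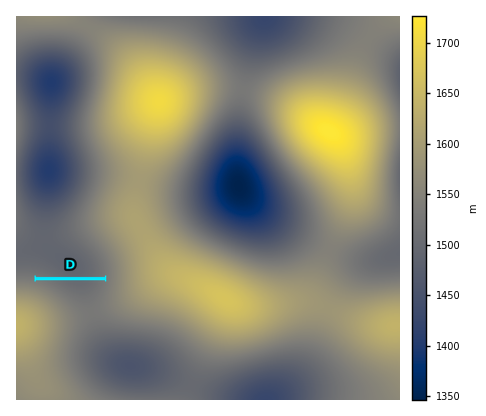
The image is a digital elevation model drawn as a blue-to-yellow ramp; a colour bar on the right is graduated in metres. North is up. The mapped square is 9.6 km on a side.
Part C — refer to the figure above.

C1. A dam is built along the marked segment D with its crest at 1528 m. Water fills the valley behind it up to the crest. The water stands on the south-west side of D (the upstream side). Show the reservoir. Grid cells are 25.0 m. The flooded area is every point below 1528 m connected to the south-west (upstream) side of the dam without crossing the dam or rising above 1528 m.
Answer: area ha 58.4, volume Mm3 6.71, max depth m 29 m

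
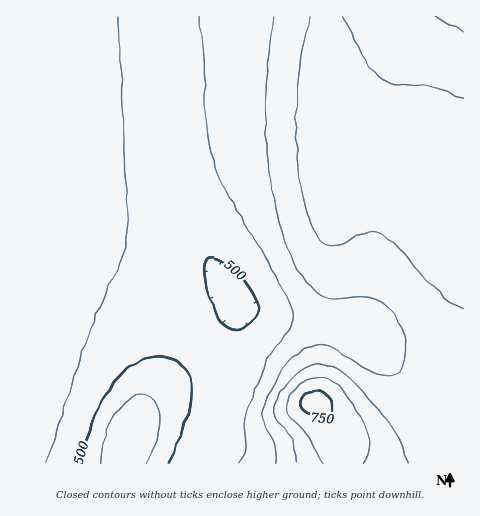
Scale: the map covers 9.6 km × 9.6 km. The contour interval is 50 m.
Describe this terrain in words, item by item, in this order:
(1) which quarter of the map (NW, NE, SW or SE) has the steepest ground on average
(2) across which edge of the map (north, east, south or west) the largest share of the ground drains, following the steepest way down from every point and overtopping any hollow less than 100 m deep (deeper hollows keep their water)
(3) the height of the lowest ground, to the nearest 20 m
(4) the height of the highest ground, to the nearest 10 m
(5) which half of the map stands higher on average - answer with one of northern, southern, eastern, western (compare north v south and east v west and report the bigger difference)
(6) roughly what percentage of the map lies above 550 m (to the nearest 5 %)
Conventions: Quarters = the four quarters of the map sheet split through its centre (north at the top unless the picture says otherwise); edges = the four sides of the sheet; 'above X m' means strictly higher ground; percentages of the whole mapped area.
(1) The steepest ground, on average, is in the south-east quarter.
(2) Drainage is mainly to the south: more ground falls towards that edge than towards any other.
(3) The lowest point is down at roughly 400 m.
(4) The highest ground is at about 770 m.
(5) The eastern half stands higher on average than the western half.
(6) Ground above 550 m makes up about 70 % of the sheet.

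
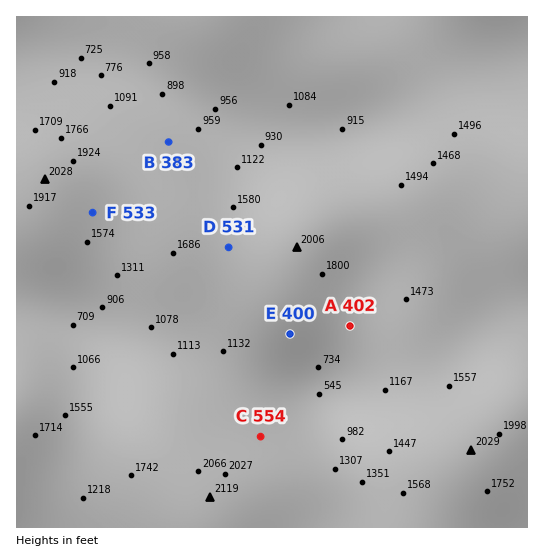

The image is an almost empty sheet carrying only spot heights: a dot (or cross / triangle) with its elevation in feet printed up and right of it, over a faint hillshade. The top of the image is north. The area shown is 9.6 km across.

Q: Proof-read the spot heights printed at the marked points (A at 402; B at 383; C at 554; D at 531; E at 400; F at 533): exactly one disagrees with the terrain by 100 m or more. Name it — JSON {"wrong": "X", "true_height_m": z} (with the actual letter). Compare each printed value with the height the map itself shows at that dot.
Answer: {"wrong": "C", "true_height_m": 429}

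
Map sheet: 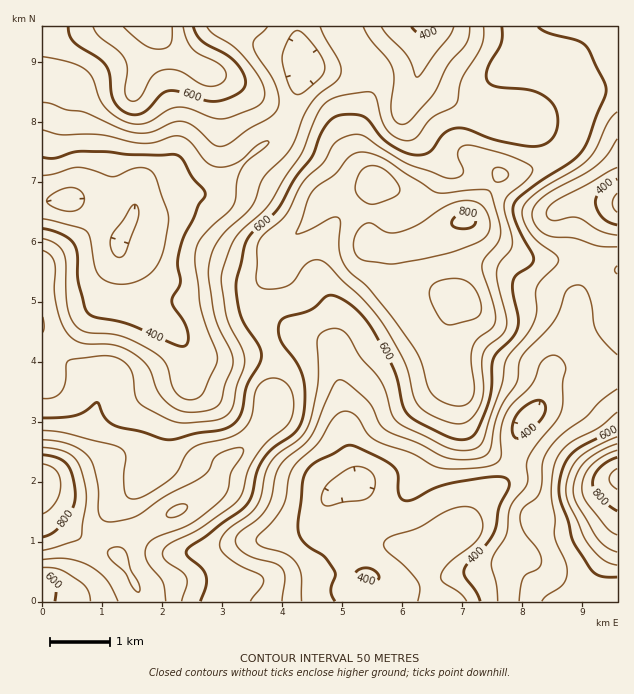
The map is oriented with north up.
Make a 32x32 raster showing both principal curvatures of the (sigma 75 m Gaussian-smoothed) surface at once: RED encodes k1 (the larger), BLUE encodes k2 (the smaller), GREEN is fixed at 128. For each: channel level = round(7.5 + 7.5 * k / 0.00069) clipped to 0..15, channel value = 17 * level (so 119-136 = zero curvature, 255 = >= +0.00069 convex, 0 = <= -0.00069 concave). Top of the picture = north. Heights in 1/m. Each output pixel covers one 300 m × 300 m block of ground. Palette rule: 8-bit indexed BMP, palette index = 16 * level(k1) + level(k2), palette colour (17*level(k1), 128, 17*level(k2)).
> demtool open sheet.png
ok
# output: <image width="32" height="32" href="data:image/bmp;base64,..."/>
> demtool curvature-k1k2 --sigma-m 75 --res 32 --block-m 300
<image width="32" height="32" href="data:image/bmp;base64,Qk02CAAAAAAAADYEAAAoAAAAIAAAACAAAAABAAgAAAAAAAAEAAATCwAAEwsAAAABAAAAAAAAAIAAABGAAAAigAAAM4AAAESAAABVgAAAZoAAAHeAAACIgAAAmYAAAKqAAAC7gAAAzIAAAN2AAADugAAA/4AAAACAEQARgBEAIoARADOAEQBEgBEAVYARAGaAEQB3gBEAiIARAJmAEQCqgBEAu4ARAMyAEQDdgBEA7oARAP+AEQAAgCIAEYAiACKAIgAzgCIARIAiAFWAIgBmgCIAd4AiAIiAIgCZgCIAqoAiALuAIgDMgCIA3YAiAO6AIgD/gCIAAIAzABGAMwAigDMAM4AzAESAMwBVgDMAZoAzAHeAMwCIgDMAmYAzAKqAMwC7gDMAzIAzAN2AMwDugDMA/4AzAACARAARgEQAIoBEADOARABEgEQAVYBEAGaARAB3gEQAiIBEAJmARACqgEQAu4BEAMyARADdgEQA7oBEAP+ARAAAgFUAEYBVACKAVQAzgFUARIBVAFWAVQBmgFUAd4BVAIiAVQCZgFUAqoBVALuAVQDMgFUA3YBVAO6AVQD/gFUAAIBmABGAZgAigGYAM4BmAESAZgBVgGYAZoBmAHeAZgCIgGYAmYBmAKqAZgC7gGYAzIBmAN2AZgDugGYA/4BmAACAdwARgHcAIoB3ADOAdwBEgHcAVYB3AGaAdwB3gHcAiIB3AJmAdwCqgHcAu4B3AMyAdwDdgHcA7oB3AP+AdwAAgIgAEYCIACKAiAAzgIgARICIAFWAiABmgIgAd4CIAIiAiACZgIgAqoCIALuAiADMgIgA3YCIAO6AiAD/gIgAAICZABGAmQAigJkAM4CZAESAmQBVgJkAZoCZAHeAmQCIgJkAmYCZAKqAmQC7gJkAzICZAN2AmQDugJkA/4CZAACAqgARgKoAIoCqADOAqgBEgKoAVYCqAGaAqgB3gKoAiICqAJmAqgCqgKoAu4CqAMyAqgDdgKoA7oCqAP+AqgAAgLsAEYC7ACKAuwAzgLsARIC7AFWAuwBmgLsAd4C7AIiAuwCZgLsAqoC7ALuAuwDMgLsA3YC7AO6AuwD/gLsAAIDMABGAzAAigMwAM4DMAESAzABVgMwAZoDMAHeAzACIgMwAmYDMAKqAzAC7gMwAzIDMAN2AzADugMwA/4DMAACA3QARgN0AIoDdADOA3QBEgN0AVYDdAGaA3QB3gN0AiIDdAJmA3QCqgN0Au4DdAMyA3QDdgN0A7oDdAP+A3QAAgO4AEYDuACKA7gAzgO4ARIDuAFWA7gBmgO4Ad4DuAIiA7gCZgO4AqoDuALuA7gDMgO4A3YDuAO6A7gD/gO4AAID/ABGA/wAigP8AM4D/AESA/wBVgP8AZoD/AHeA/wCIgP8AmYD/AKqA/wC7gP8AzID/AN2A/wDugP8A/4D/AILUc3S3+LemloWHp6iWhnSGhJe4p7SilLWGl7entZWDgJFkhfbnptjXpcf4+tillabH6ciWo/X4uIe2dYSUxLS1tMXn+aRgcHCUxJOVxZSVhpWlg4Rzkcbn2aZjdISkt8jE5LXH47KBgKBwUHCBdIWnhYNjhZZwQHLExJalpLjKuaaicZb19/rZpoWTopOUg7fYxreWhoZicJTayICSxrepyaVxcYLY+vj46ti0poVik4Wkx7iHdoWhodqzsNnZqNrKlYR1YHGUxebpuHR1ZWSDQmO2t6WEg2BggGGz6vvr++qzlZd0c3Smt/fVU2JSVIVTY5ODo7OUxeGxpLPW+vu31cPHyLaltNj4+PfUhKOipaOWhWN0uNr30KCltcS0uJOSg4SGl6e0poaT9Pb62ZByk8fGpqfJ+fZgYHOWk3CAdJOlpYSVtpNkYWDE9+vakXFzlsbYuan46GJAQIKkdJRTdae4lpWkQkFjc8n968ejkIWFhbi6uvzqwqSQoraFhmSFqMq6t5dzcoWExvbVxqSAl4V0p7jJ+LaktqKklWRzltXW2trHtqNzY1LC06ank4KHhHWmp8fmknFiUmSFdnbW05OnpoSDgXOCltbWlpVzdHZzlrent8SjuKaDgpeXp+ZzQYKSgXJkc5W56KaEhHZ0Y3THyJemtur51cajlJinx2NzhYWWpqaTl6jnlYaolnJzp/enhqjK+paDlpZyhqXGhIOVpqamhHOXuNjIqJhzgabWx3WnuNnXcnJ0ZGSFt9qVhHNTZYWllbiYp9enhoKl2aaVdIKCsrJilci1trPY6damY2N2dJenp6bH+dh2grXryNfXt5WTtKX19eTXxda31eSEcoaFlaaWtsfq9+eDkdm4lbbn99n698Rhcqe2pIFhs+eTY4aEpINzcoTE9sdyorJhcZP4/fy1YCBAs7NwcEBzxZVihqeWU3SEcpXp6cW3yMbVwqO38fChYVCQoHCVZHSllUGVp4SEkqaVksnItcj9+OalYWCy+fn2xpOUhbiGhYWkc6FzhNeigIVzhLSX1/m3gaGjtvf61vX3+bbFqKaHdZOlpFGF2LhyYFF1yLfX1GJwhLj5tnSDZKX4yIOHqJWituimgoS2t5aDkJPIt8bEMHGot7RxYXNkdefndJeYo9T8+6WThraWqNnQoMnJt+VQcKakopNzY2SFxuelh4eDper5k5S42tj36ZJwlLSk5qVwdKa3x6eXlpan6cV2dVSDteWUpff7+tiUglFAsbXYuJGCmKfY2binp9nIc6aVl4aFprj19Le2kXB1YWPW58eXlJKYdaa3l6e3ybWDpbe3p5eY6OaCYqCiloWBtvjXhnV1coV0lcanlpaWpZY="/>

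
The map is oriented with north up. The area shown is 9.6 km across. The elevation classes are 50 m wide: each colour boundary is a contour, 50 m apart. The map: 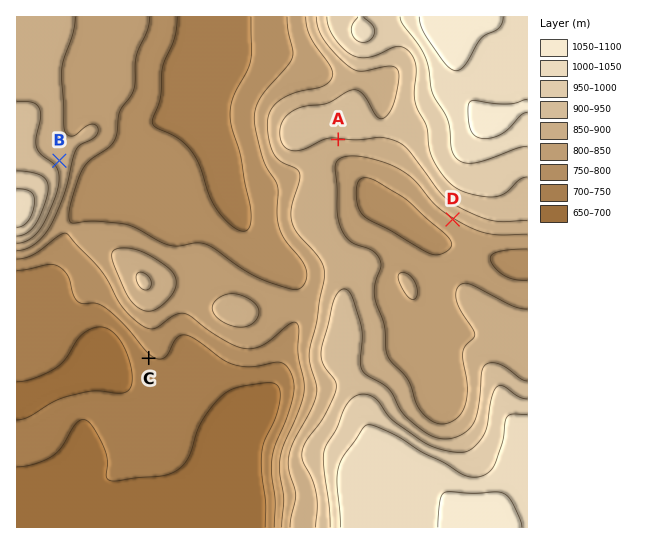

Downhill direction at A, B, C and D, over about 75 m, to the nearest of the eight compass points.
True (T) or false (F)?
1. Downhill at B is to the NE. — T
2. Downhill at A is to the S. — T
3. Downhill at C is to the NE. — F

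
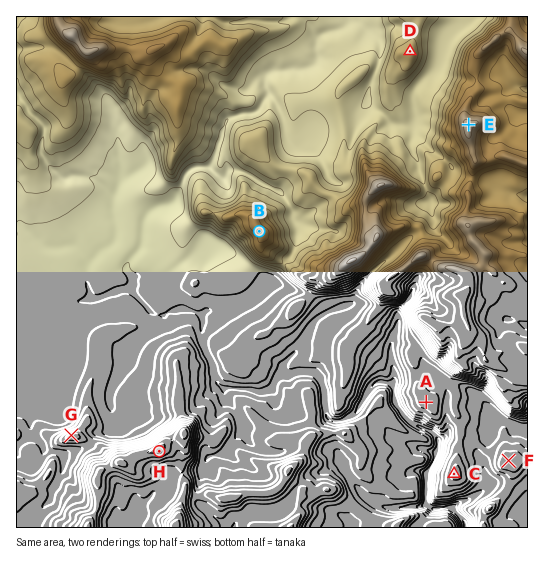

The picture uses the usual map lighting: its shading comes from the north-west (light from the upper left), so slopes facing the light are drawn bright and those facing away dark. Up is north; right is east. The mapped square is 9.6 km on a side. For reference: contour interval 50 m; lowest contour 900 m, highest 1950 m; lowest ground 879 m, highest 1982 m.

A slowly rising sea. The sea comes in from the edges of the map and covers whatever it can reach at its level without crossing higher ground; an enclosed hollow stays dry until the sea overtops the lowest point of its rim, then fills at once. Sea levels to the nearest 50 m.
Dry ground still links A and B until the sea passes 1350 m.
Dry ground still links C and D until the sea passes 1250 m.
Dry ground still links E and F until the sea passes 1200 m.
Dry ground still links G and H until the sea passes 1500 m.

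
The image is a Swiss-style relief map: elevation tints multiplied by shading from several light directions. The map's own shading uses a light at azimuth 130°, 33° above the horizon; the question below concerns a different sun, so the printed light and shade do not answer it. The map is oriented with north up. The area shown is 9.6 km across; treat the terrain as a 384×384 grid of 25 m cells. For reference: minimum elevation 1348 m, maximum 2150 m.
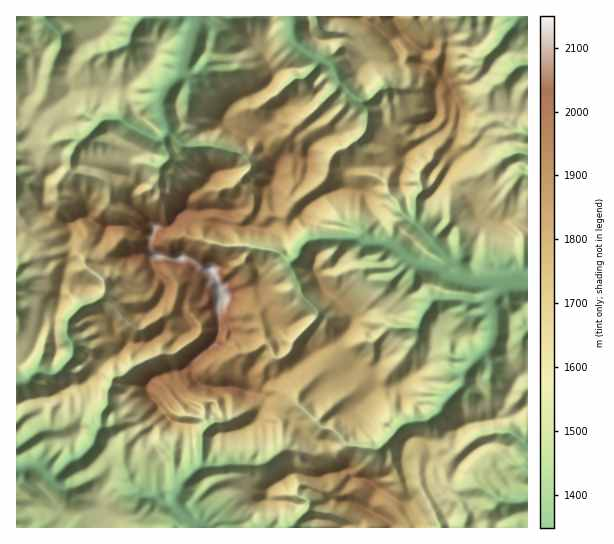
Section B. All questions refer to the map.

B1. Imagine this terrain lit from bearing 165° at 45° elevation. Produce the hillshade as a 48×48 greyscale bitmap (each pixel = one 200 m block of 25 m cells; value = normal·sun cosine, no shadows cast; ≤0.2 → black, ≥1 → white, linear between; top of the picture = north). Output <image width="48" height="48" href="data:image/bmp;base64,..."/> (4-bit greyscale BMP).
<image width="48" height="48" href="data:image/bmp;base64,Qk32BAAAAAAAAHYAAAAoAAAAMAAAADAAAAABAAQAAAAAAIAEAAATCwAAEwsAABAAAAAAAAAAAAAAABEREQAiIiIAMzMzAERERABVVVUAZmZmAHd3dwCIiIgAmZmZAKqqqgC7u7sAzMzMAN3d3QDu7u4A////ALu7q6qpiIiIuqu9/u6zVYzdl8qNvKhmq6qqiJqYd3eJu7ur3u7Xmqq8mbmMq7l1d5eXVnmYd3iZq7upnNy8irqaqYermpmZmXd1iHeam7y5i5mXVqzMyqqal3e6q5q83FdoiqiavMzMZnZlMFvavLt0Rpm7vMu7uaibhYqqu7y9tndmUgN2RFUgJpq7q8y7qbzMykaru7u9283Lu1NWVAARFYqqqLzLupq7zsSLu8vM287u3smqqVWaUmqZu4mZiMqZq9lZus3u61re7dy6d73uxAI1nMqpnL26qbx3ms3srGRZ3dyneczMzFEQJ7zN7bzcy82aqr3Lzu2XrMuKyqu8zu21E0ebzKrN3c2pqrzO7+7uzLmc24ms3e7MUjVXmBJYvN3HmcvN7u7ty7u6vKmbzMvNxFdmmHIABazWImvMy6mombzKmrqamKzMuXh2i+2ZEVvtUAFpyXVWl2rMqaqpllm6q3Z3ed7O01bP6yAAbMp2d2SMypmXqVWKvKZ3h5zLt1aM7+yDB+y6iMc4qqhmeYR6vdt2h4nKe4mYiM7tcJ3cu81SZ6upVnVqu9yWmHi7qJqXR0eb2Gy6vLzEJYzKiZdZqImnmmic5iZjm8hprKyqq5mnR4mqvMxWh2eYjIiK7VEniK24qqy7uoY3qad5qquEV4mYaYh3zutZmHvJmZu7uoU5q4ZnZ3raiZmnVHd2nN3Imqu6maeImHZ4p1ZnZmeqmZmphpmXiXrKurzMqqVEZ1WXd3d3h3VWiLuqqqmYipvM3M3dpTRUREdEdpmZmXmZqrzMzMqZm8yniqqYQABFNJ1QJEdmeKzKy73d7buprMzZVphjRnq93u/jBDRXmruKzL3d7amZrMvdlpu7ze7//+7u3Lq93LabrLzdzXqoeclWdkSd3czbu7vv/u7t7Hm8m7u6u3iYM3UjRAAGqoioeqmc3e7uysvcuaqYmYaGVDVWYxEAVlRGerqHzu7dneudypiIaFWJdTR2V1MQBpc0ebzJacy5re172oiJdmd6dFaIZmQgBLylR7zNlHh4zN2525h5l5l5l4iHZXgzMjaGNZu8tmeKy82pvcqXmqmHl3d2eapjEAAqdWmZqTRoma3InMy6iqmYh0aIdleHdlibuFVnvaQ3h2vbmqq8upqqrIR3RHiKvd3MyYZVi9xVd3nMu5iau5mrzclUe8qpiby5iap1douTd3iszLmavLmqq726vJiYVEeYZpu4V1R2d2VrvLqavJqJq73u2ol3VCJ6pjerc0OFV3dpuoiZmIqXmru8urpndTImq1A2pkraRnd4t4qGiHmYiZmZm8yWhUMSS8cheIvdypl4lYq4WHioiYh4et24mHZUVrylJpm97cuXdXe7dXioaZdnZ6zKm6qpiGZnaoebzLu3eJhry4iaWLqXVou7eZiaqGNL3KiKvMmIibyFvIhoh5vLhnirhnZnh3abzKmqq8hneIvGR3hol3istkR6p4ZUR5l4Wru6iXVlRmerZYhpuHeLxiNJqJhCJqp0SszbWkZlNGaMhQ=="/>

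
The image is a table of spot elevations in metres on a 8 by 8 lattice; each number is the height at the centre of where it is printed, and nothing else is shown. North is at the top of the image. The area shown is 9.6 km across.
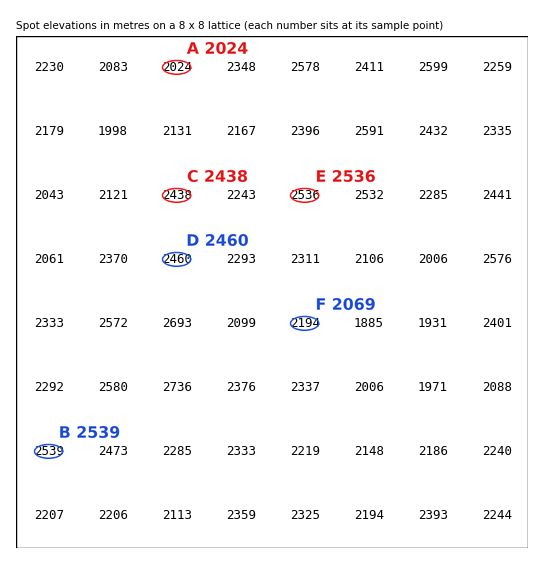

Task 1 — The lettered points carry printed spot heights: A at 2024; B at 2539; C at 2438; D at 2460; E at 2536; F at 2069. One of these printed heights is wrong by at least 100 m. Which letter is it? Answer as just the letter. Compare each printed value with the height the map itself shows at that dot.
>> F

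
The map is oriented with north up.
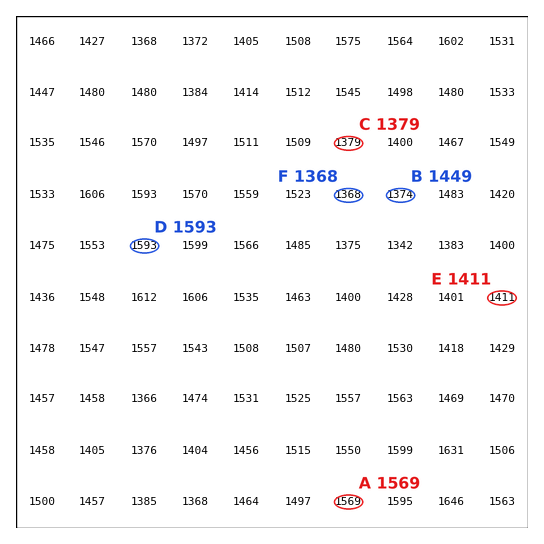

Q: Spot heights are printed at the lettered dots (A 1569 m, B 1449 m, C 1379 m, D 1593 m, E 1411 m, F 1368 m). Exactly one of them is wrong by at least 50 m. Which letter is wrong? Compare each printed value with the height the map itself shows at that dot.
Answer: B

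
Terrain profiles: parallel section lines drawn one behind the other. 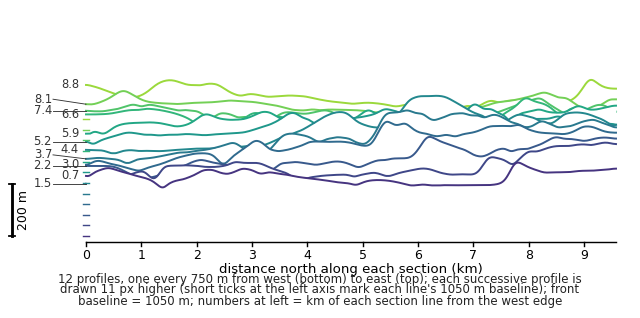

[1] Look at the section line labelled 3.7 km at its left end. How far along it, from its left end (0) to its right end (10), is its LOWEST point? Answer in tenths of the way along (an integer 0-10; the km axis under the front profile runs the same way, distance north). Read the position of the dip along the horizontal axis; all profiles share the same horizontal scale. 1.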